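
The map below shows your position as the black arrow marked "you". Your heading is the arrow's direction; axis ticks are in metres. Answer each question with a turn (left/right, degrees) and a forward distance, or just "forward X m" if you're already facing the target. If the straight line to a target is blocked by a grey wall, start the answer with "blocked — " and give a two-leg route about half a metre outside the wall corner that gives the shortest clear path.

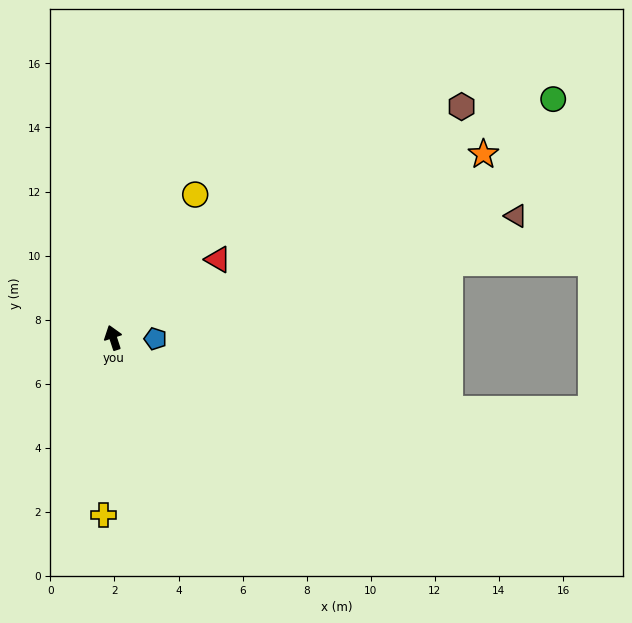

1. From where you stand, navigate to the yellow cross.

turn left 159°, forward 5.5 m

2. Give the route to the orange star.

turn right 82°, forward 12.9 m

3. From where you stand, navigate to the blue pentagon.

turn right 110°, forward 1.3 m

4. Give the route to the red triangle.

turn right 71°, forward 4.1 m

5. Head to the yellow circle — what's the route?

turn right 48°, forward 5.1 m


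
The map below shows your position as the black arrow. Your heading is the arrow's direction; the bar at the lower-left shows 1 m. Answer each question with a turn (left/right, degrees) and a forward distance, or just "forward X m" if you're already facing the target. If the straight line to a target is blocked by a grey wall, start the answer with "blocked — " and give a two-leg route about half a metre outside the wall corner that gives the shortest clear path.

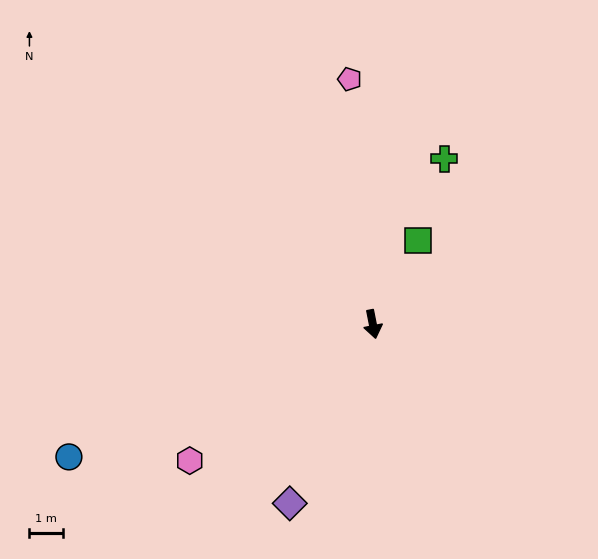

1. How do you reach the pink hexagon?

turn right 64°, forward 6.7 m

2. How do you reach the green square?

turn left 140°, forward 2.8 m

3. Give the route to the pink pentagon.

turn left 174°, forward 7.3 m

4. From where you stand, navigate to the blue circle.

turn right 78°, forward 9.8 m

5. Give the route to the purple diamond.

turn right 36°, forward 5.8 m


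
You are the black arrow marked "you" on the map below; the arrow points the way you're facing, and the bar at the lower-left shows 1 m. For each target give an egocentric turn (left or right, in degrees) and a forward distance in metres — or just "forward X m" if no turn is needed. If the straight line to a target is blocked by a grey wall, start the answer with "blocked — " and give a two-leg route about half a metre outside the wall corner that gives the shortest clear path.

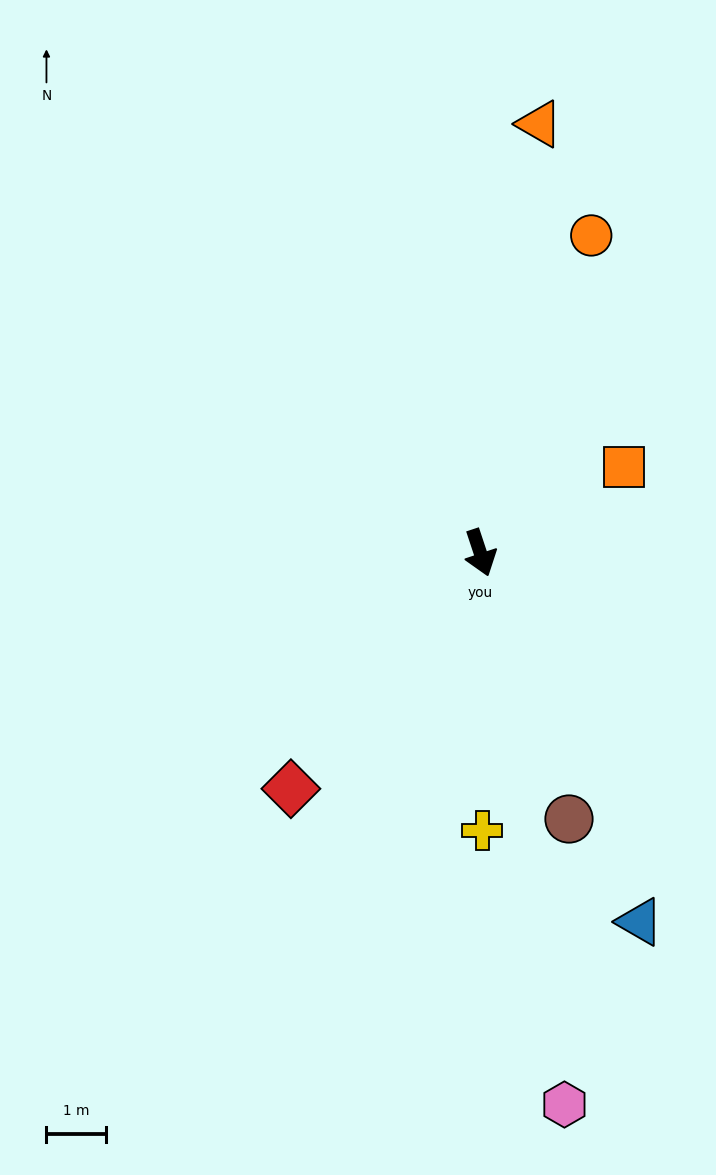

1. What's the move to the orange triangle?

turn left 154°, forward 7.3 m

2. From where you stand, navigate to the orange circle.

turn left 142°, forward 5.7 m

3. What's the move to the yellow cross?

turn right 18°, forward 4.7 m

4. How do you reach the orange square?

turn left 103°, forward 2.8 m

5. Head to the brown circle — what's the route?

forward 4.7 m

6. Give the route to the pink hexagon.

turn right 10°, forward 9.4 m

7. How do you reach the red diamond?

turn right 57°, forward 5.1 m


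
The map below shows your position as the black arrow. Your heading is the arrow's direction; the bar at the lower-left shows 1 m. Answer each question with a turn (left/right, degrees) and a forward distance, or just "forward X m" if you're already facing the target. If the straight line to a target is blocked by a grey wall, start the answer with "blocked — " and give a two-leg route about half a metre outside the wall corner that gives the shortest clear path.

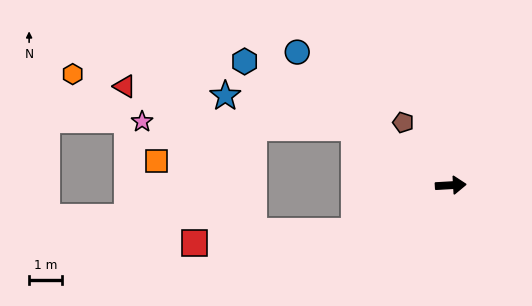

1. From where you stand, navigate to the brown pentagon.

turn left 124°, forward 2.4 m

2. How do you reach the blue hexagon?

turn left 146°, forward 7.4 m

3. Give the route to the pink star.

blocked — turn left 145°, forward 3.5 m, then turn left 30°, forward 6.6 m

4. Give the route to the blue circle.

turn left 136°, forward 6.3 m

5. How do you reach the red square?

blocked — turn right 158°, forward 3.3 m, then turn right 21°, forward 4.9 m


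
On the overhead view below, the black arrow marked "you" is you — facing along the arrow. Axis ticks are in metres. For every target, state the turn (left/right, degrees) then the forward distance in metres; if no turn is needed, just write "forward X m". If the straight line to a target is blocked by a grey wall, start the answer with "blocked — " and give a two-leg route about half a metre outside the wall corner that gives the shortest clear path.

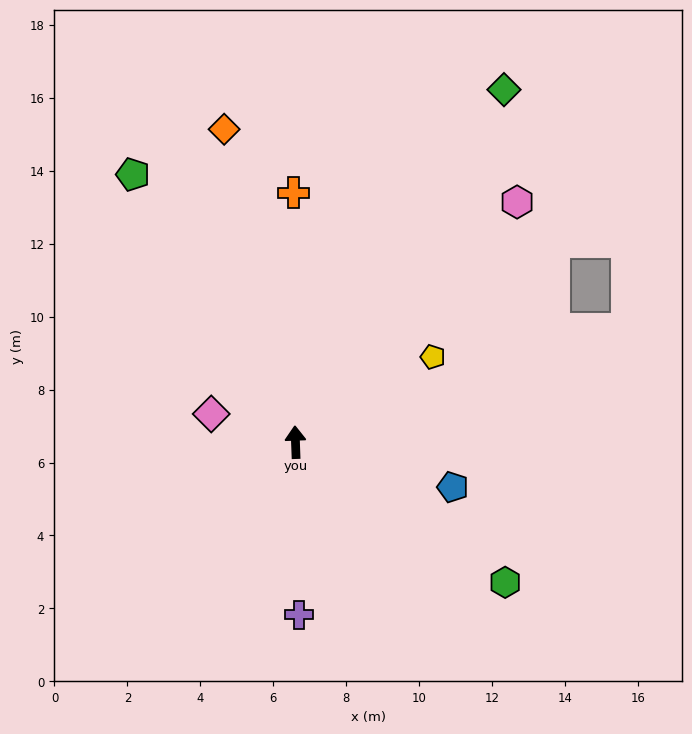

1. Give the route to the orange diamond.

turn left 11°, forward 8.8 m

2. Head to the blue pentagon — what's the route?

turn right 108°, forward 4.5 m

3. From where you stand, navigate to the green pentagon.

turn left 29°, forward 8.6 m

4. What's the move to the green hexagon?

turn right 126°, forward 6.9 m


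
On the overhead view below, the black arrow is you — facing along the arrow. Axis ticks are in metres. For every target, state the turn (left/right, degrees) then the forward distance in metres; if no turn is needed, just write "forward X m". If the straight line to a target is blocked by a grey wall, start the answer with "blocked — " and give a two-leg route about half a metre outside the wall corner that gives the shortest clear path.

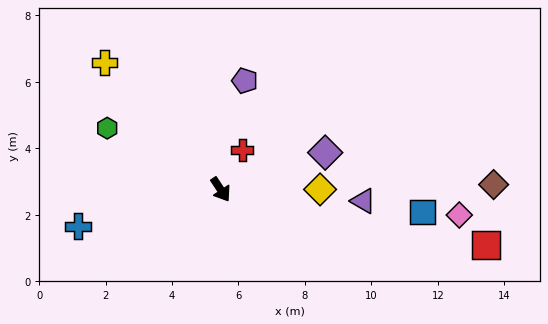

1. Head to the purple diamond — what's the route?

turn left 76°, forward 3.3 m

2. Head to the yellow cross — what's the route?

turn right 171°, forward 5.2 m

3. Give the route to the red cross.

turn left 118°, forward 1.4 m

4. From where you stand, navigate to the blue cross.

turn right 109°, forward 4.4 m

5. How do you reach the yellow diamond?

turn left 57°, forward 3.0 m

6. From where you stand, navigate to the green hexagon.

turn right 152°, forward 3.9 m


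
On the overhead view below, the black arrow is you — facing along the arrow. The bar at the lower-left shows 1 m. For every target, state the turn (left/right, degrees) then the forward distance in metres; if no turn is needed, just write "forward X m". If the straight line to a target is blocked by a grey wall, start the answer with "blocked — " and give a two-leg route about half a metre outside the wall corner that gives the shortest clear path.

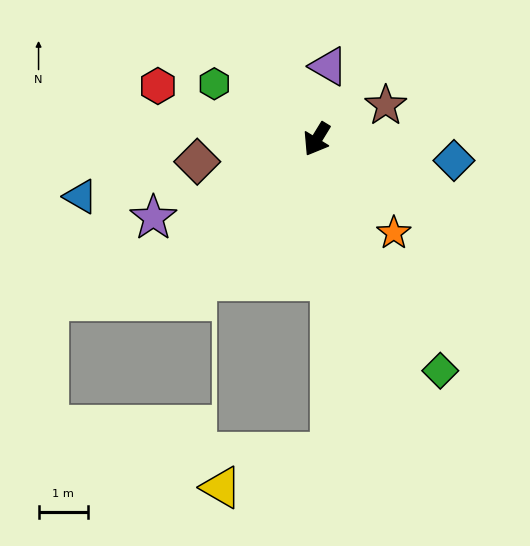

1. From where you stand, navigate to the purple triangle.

turn right 158°, forward 1.5 m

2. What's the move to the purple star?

turn right 33°, forward 3.7 m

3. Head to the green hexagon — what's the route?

turn right 87°, forward 2.4 m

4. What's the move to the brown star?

turn left 147°, forward 1.6 m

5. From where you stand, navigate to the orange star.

turn left 71°, forward 2.5 m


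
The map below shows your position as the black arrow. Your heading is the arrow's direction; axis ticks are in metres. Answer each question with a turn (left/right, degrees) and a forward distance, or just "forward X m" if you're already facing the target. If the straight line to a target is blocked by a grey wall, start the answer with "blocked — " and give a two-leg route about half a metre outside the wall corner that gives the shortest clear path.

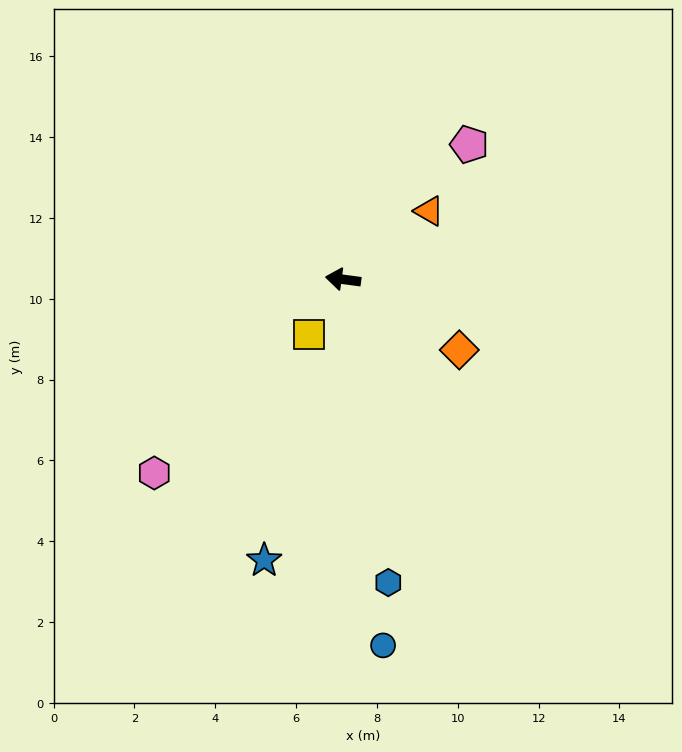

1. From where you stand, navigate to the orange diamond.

turn left 156°, forward 3.4 m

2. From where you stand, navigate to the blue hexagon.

turn left 106°, forward 7.6 m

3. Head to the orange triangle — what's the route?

turn right 134°, forward 2.7 m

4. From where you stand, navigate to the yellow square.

turn left 66°, forward 1.6 m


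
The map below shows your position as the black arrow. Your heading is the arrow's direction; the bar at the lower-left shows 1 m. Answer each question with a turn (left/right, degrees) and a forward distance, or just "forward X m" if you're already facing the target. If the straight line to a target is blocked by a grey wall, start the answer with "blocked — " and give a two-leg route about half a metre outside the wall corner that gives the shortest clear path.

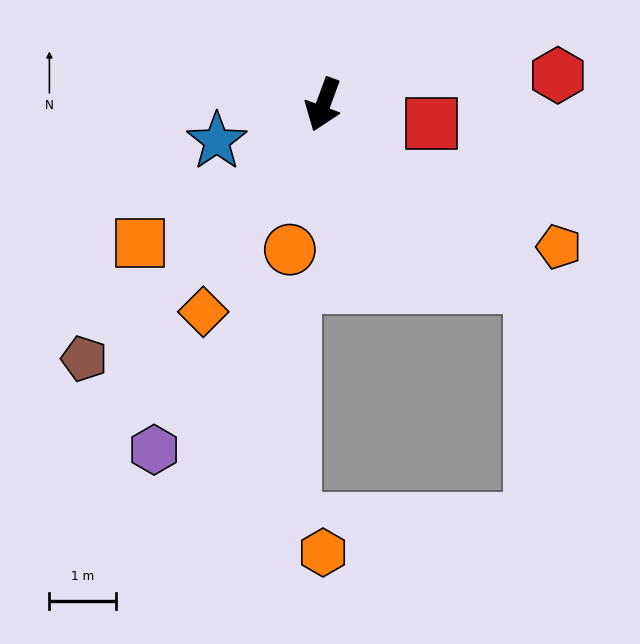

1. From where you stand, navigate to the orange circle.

turn left 7°, forward 2.2 m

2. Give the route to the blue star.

turn right 51°, forward 1.7 m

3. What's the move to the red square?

turn left 100°, forward 1.7 m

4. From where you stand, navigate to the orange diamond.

turn right 10°, forward 3.6 m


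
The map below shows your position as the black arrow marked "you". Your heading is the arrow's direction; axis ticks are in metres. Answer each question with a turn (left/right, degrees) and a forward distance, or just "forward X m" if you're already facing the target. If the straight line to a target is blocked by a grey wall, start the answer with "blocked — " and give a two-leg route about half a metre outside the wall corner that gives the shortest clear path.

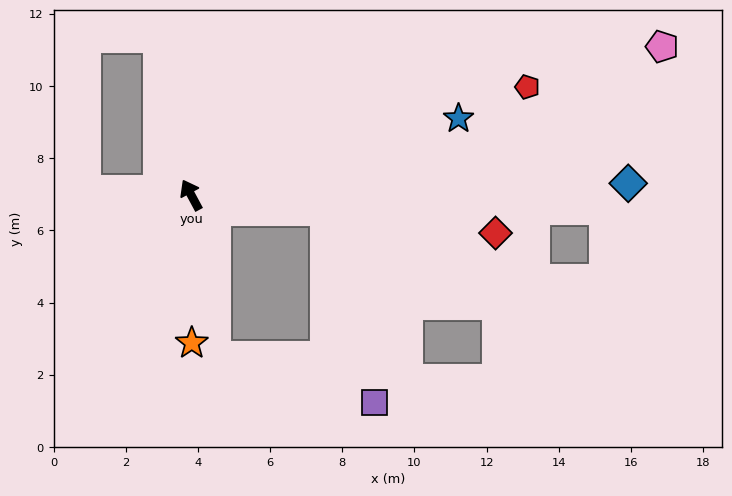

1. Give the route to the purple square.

blocked — turn right 125°, forward 3.7 m, then turn right 69°, forward 5.5 m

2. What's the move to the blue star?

turn right 102°, forward 7.7 m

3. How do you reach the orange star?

turn left 152°, forward 4.1 m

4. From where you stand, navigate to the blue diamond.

turn right 117°, forward 12.1 m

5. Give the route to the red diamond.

turn right 125°, forward 8.5 m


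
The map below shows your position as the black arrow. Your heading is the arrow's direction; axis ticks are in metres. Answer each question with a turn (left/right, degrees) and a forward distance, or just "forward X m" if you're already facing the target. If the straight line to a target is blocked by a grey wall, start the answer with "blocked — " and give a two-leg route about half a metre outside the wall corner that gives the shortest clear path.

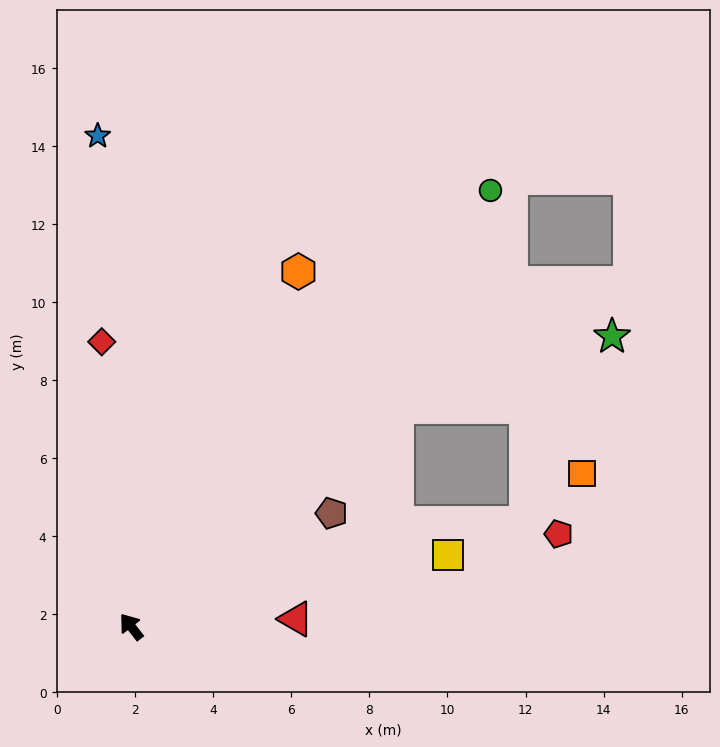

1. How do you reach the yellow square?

turn right 115°, forward 8.3 m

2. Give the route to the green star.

blocked — turn right 88°, forward 8.8 m, then turn right 22°, forward 5.8 m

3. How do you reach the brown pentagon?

turn right 98°, forward 5.9 m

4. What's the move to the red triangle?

turn right 125°, forward 4.2 m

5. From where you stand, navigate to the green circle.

turn right 77°, forward 14.5 m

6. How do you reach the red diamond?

turn right 32°, forward 7.3 m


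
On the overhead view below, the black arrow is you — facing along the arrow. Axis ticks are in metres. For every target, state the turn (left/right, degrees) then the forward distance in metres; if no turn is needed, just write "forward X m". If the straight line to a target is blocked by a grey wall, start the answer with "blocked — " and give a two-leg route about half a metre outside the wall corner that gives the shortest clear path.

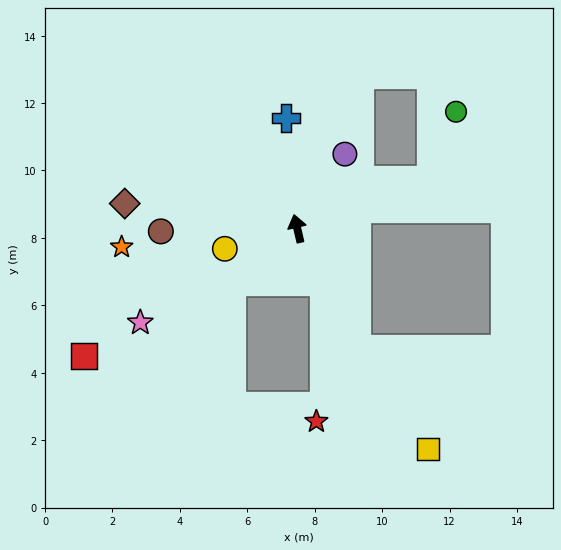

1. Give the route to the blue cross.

turn right 7°, forward 3.3 m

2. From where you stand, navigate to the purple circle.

turn right 46°, forward 2.6 m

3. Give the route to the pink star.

turn left 108°, forward 5.4 m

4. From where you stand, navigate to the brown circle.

turn left 78°, forward 4.0 m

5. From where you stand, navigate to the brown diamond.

turn left 69°, forward 5.2 m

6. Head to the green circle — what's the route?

blocked — turn right 83°, forward 4.2 m, then turn left 50°, forward 2.2 m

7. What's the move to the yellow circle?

turn left 93°, forward 2.2 m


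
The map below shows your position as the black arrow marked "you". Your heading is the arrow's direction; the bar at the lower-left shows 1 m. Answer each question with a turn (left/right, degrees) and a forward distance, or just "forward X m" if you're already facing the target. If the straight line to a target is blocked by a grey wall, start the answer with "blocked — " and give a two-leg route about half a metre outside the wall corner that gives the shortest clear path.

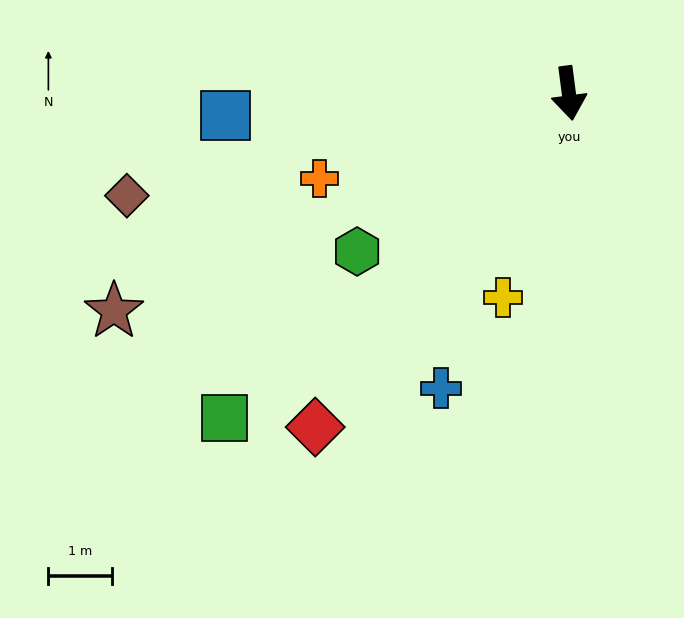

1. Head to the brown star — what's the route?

turn right 72°, forward 7.9 m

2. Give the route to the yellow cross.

turn right 25°, forward 3.4 m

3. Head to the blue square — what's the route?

turn right 94°, forward 5.4 m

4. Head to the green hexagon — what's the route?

turn right 61°, forward 4.1 m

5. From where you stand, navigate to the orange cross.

turn right 78°, forward 4.1 m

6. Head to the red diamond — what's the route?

turn right 45°, forward 6.6 m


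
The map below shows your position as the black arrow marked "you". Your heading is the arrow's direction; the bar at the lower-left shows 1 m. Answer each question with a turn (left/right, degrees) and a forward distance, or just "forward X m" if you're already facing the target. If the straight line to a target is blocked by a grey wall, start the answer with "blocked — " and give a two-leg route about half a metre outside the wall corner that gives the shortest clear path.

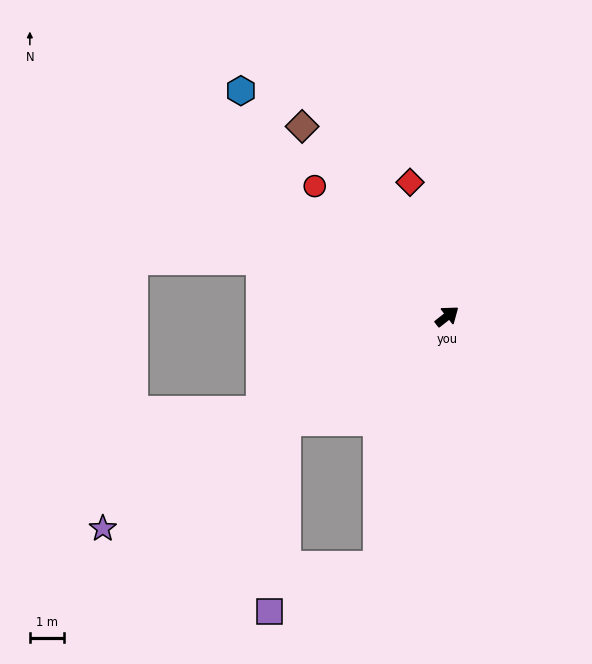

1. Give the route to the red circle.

turn left 97°, forward 5.4 m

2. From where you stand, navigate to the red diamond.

turn left 67°, forward 4.0 m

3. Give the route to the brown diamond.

turn left 89°, forward 6.9 m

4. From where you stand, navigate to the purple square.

blocked — turn right 144°, forward 7.5 m, then turn right 51°, forward 3.4 m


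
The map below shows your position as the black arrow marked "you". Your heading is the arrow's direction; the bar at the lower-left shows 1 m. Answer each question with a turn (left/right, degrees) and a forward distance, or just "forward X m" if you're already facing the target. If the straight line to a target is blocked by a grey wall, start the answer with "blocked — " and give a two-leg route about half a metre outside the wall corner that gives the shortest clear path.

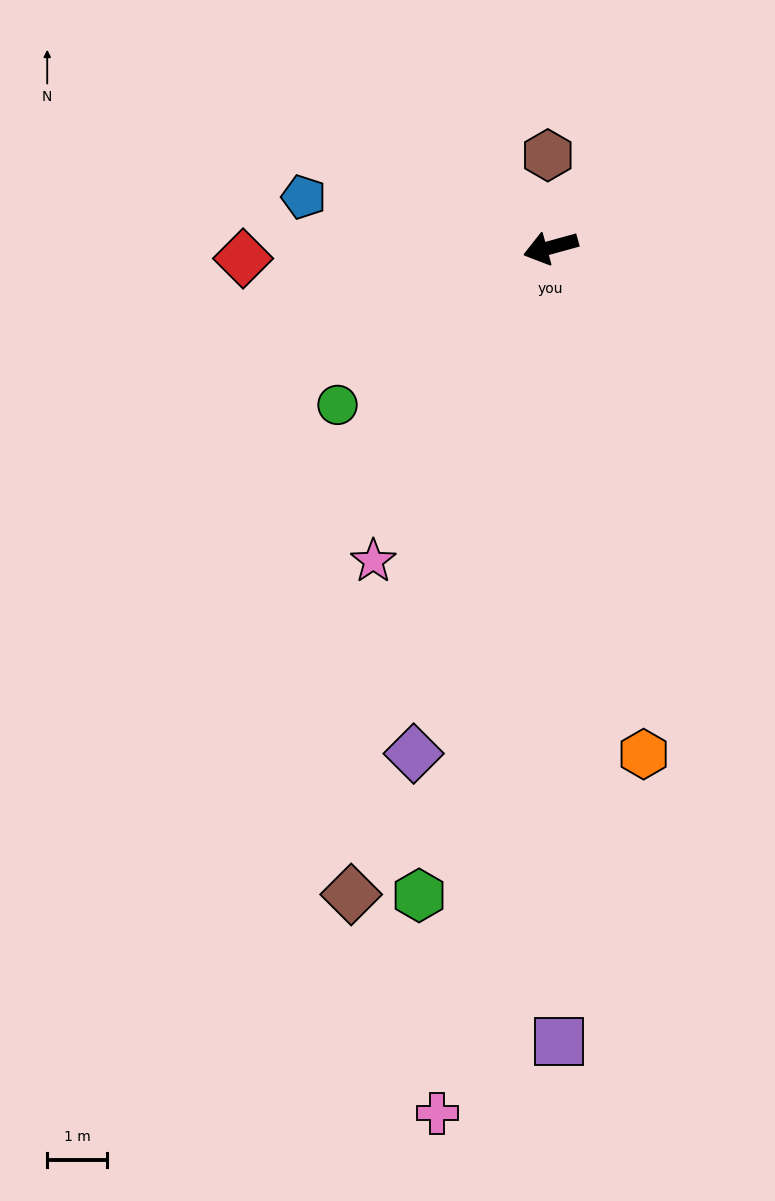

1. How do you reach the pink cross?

turn left 67°, forward 14.5 m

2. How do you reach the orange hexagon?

turn left 85°, forward 8.6 m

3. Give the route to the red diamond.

turn right 13°, forward 5.1 m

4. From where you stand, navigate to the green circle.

turn left 21°, forward 4.4 m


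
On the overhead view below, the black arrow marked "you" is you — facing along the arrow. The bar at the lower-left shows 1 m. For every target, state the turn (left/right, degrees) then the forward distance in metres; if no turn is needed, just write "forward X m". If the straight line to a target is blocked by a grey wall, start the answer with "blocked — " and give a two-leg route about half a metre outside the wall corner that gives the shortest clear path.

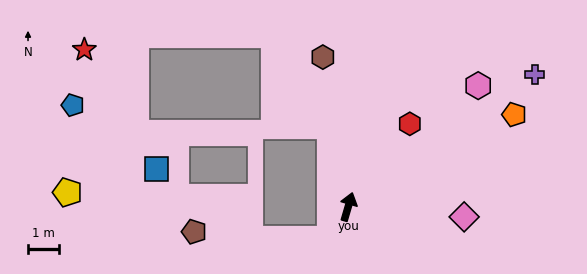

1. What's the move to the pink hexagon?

turn right 31°, forward 5.7 m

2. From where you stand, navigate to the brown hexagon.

turn left 26°, forward 4.9 m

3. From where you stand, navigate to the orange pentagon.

turn right 45°, forward 6.1 m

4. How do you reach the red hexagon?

turn right 20°, forward 3.3 m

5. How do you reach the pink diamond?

turn right 79°, forward 3.8 m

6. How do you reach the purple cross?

turn right 38°, forward 7.4 m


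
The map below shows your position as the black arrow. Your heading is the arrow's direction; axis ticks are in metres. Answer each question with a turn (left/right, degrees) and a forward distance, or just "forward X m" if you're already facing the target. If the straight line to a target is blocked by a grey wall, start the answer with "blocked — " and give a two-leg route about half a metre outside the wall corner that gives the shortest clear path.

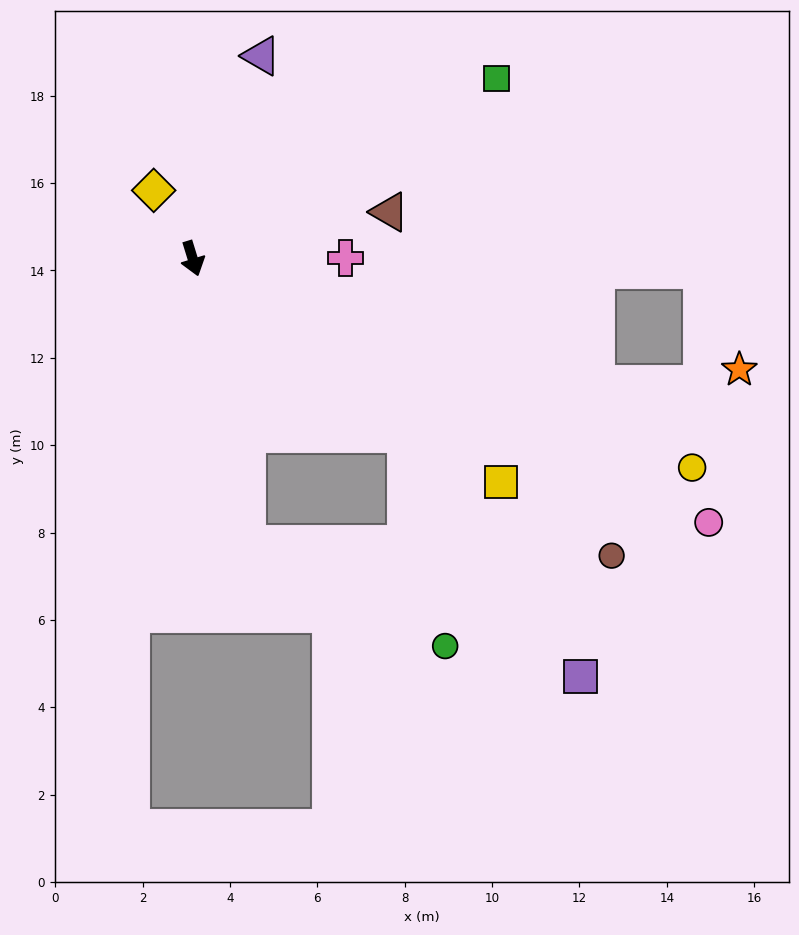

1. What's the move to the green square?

turn left 103°, forward 8.1 m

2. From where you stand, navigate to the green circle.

blocked — turn left 33°, forward 6.3 m, then turn right 39°, forward 4.9 m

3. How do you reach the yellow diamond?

turn right 167°, forward 1.8 m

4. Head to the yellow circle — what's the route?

turn left 50°, forward 12.4 m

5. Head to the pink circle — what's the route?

turn left 46°, forward 13.3 m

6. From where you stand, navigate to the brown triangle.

turn left 86°, forward 4.6 m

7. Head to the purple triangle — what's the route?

turn left 144°, forward 4.9 m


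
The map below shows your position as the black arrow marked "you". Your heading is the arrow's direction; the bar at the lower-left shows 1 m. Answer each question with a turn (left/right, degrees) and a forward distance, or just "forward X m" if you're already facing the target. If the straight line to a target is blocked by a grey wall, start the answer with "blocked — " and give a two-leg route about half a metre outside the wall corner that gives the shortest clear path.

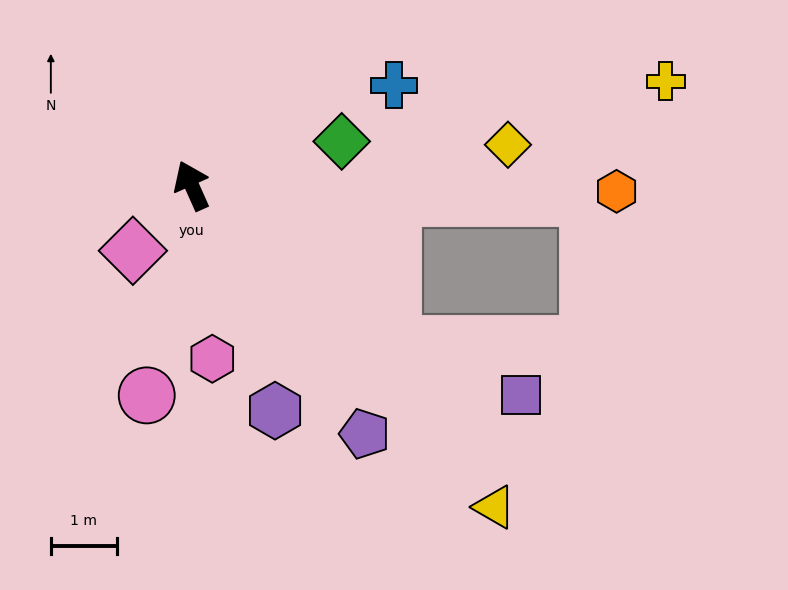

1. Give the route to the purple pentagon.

turn right 169°, forward 4.6 m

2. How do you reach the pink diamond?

turn left 114°, forward 1.3 m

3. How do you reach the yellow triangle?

turn right 161°, forward 6.7 m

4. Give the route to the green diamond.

turn right 98°, forward 2.4 m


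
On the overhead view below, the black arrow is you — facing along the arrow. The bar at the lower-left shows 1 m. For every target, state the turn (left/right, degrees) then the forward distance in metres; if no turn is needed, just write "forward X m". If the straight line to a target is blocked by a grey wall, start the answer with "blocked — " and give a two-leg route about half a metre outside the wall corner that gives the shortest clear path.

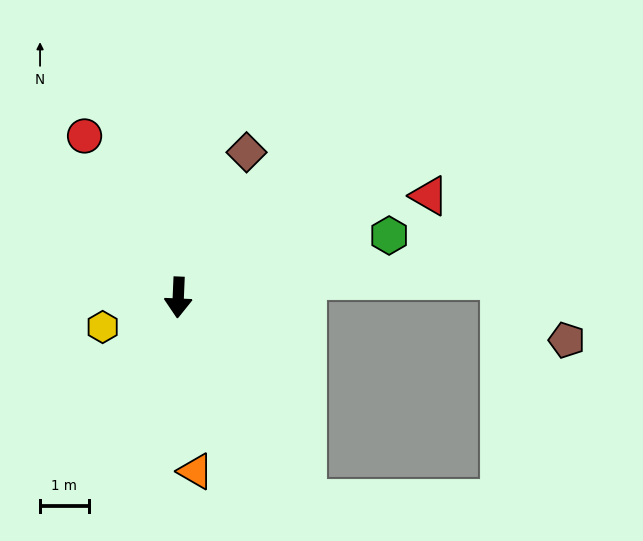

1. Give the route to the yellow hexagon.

turn right 66°, forward 1.7 m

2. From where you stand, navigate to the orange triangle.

turn left 8°, forward 3.6 m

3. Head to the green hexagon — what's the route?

turn left 109°, forward 4.5 m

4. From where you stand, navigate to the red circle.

turn right 147°, forward 3.8 m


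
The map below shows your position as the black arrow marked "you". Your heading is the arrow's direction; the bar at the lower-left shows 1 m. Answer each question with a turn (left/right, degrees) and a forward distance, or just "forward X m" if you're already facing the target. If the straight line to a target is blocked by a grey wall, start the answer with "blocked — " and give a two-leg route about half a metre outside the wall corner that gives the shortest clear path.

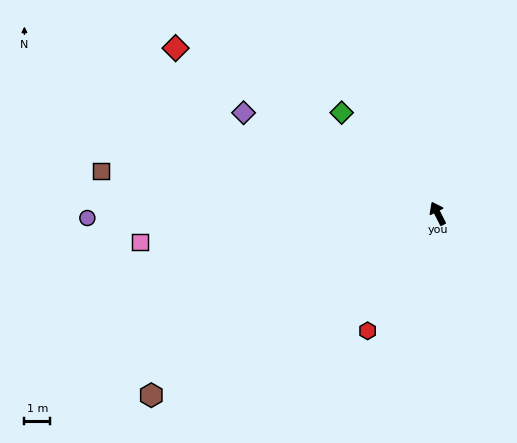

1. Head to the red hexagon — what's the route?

turn left 122°, forward 5.3 m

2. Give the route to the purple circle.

turn left 64°, forward 13.6 m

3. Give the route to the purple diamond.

turn left 36°, forward 8.5 m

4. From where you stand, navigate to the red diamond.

turn left 31°, forward 12.0 m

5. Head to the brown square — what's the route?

turn left 56°, forward 13.1 m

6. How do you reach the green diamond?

turn left 17°, forward 5.4 m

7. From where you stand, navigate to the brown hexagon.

turn left 96°, forward 13.1 m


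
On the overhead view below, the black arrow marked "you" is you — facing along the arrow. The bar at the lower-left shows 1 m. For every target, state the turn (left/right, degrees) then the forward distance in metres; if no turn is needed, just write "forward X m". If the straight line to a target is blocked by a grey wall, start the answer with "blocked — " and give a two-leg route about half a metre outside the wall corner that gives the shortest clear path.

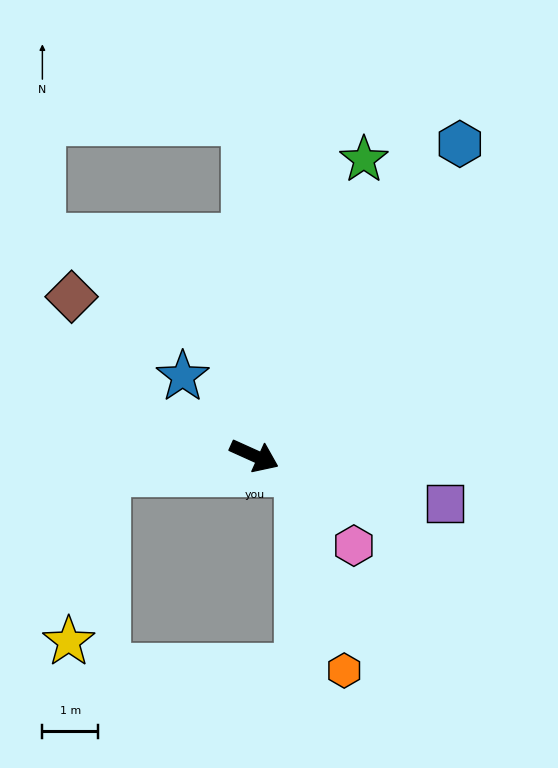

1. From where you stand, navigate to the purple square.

turn left 10°, forward 3.5 m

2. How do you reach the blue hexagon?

turn left 81°, forward 6.7 m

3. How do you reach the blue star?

turn left 156°, forward 1.9 m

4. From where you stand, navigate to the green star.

turn left 94°, forward 5.6 m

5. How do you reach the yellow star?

blocked — turn right 149°, forward 2.7 m, then turn left 71°, forward 3.1 m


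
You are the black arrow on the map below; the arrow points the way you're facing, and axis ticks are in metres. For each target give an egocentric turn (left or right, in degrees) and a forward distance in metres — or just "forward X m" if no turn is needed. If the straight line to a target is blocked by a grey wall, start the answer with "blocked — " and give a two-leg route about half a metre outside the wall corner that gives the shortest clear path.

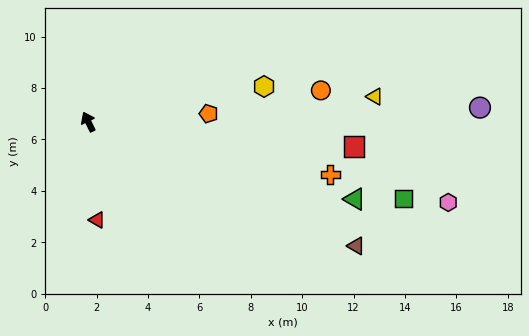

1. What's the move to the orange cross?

turn right 128°, forward 9.6 m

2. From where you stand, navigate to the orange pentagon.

turn right 112°, forward 4.7 m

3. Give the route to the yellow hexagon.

turn right 105°, forward 7.0 m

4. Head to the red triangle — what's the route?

turn left 159°, forward 3.8 m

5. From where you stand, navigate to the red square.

turn right 121°, forward 10.4 m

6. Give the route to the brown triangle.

turn right 141°, forward 11.5 m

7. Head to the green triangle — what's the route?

turn right 132°, forward 10.8 m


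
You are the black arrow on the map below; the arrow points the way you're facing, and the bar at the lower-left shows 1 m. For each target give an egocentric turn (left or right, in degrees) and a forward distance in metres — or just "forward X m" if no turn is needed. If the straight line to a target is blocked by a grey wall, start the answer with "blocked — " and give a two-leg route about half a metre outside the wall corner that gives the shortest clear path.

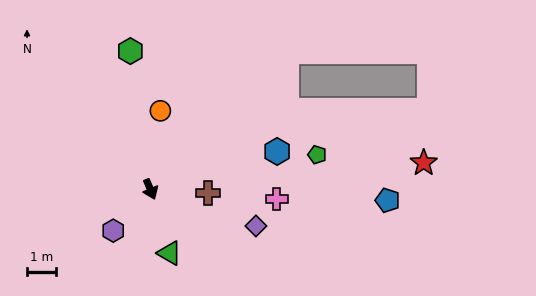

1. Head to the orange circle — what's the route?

turn left 150°, forward 2.7 m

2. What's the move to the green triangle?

turn right 6°, forward 2.3 m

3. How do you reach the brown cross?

turn left 64°, forward 2.0 m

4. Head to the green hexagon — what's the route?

turn left 165°, forward 4.8 m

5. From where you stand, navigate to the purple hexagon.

turn right 65°, forward 1.9 m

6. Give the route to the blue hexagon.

turn left 84°, forward 4.5 m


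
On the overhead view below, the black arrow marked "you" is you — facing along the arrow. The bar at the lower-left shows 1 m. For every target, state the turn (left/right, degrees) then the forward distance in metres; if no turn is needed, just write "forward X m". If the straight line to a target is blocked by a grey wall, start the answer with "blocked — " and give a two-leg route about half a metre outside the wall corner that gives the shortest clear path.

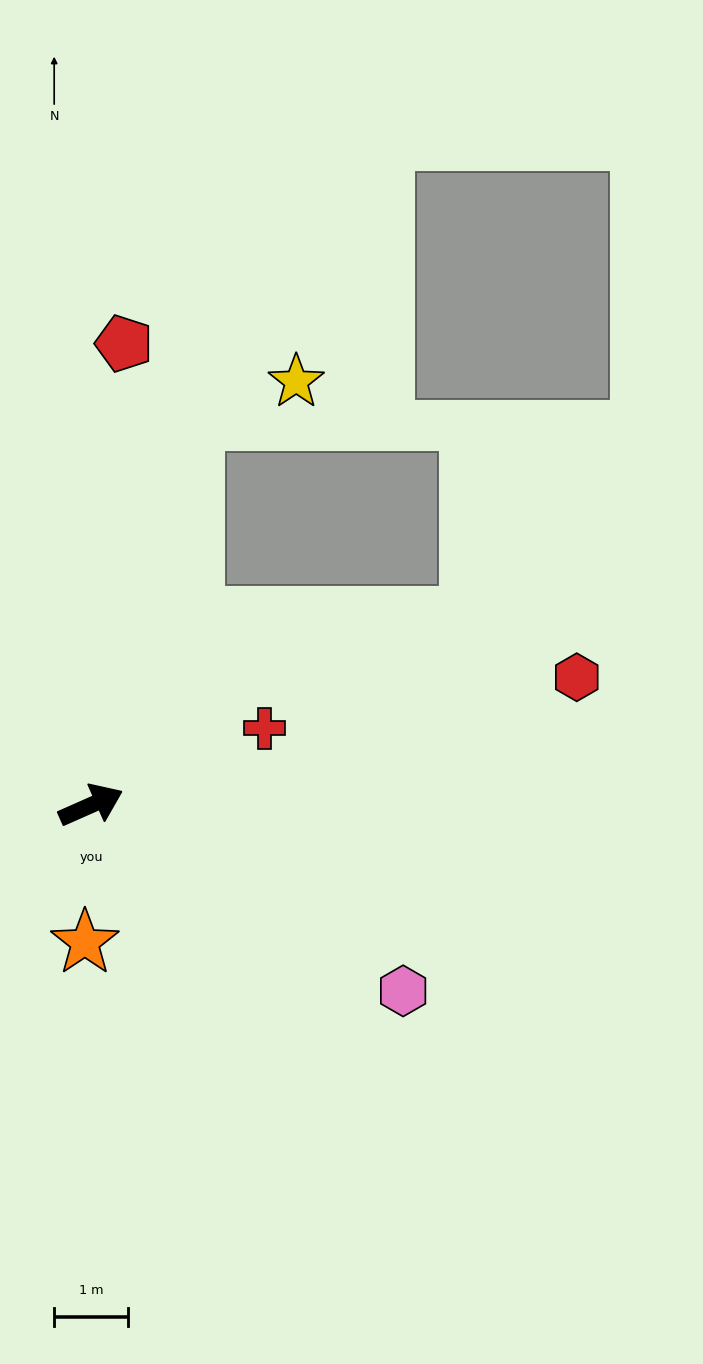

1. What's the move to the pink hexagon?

turn right 55°, forward 5.0 m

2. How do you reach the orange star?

turn right 116°, forward 1.9 m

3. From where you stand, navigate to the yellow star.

blocked — turn left 51°, forward 5.4 m, then turn right 55°, forward 1.5 m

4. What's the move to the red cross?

forward 2.6 m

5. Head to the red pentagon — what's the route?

turn left 62°, forward 6.3 m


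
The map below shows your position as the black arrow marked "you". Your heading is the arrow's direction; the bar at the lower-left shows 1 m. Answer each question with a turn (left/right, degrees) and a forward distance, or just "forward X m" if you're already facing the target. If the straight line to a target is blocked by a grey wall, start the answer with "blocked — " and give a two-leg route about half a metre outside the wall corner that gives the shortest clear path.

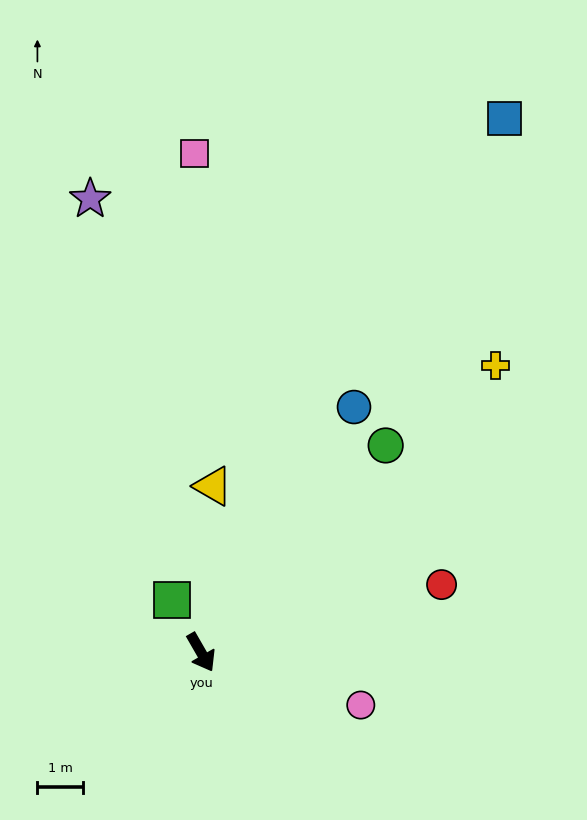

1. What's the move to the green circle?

turn left 108°, forward 6.1 m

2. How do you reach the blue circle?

turn left 118°, forward 6.4 m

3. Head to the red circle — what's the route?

turn left 76°, forward 5.5 m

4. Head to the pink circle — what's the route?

turn left 42°, forward 3.7 m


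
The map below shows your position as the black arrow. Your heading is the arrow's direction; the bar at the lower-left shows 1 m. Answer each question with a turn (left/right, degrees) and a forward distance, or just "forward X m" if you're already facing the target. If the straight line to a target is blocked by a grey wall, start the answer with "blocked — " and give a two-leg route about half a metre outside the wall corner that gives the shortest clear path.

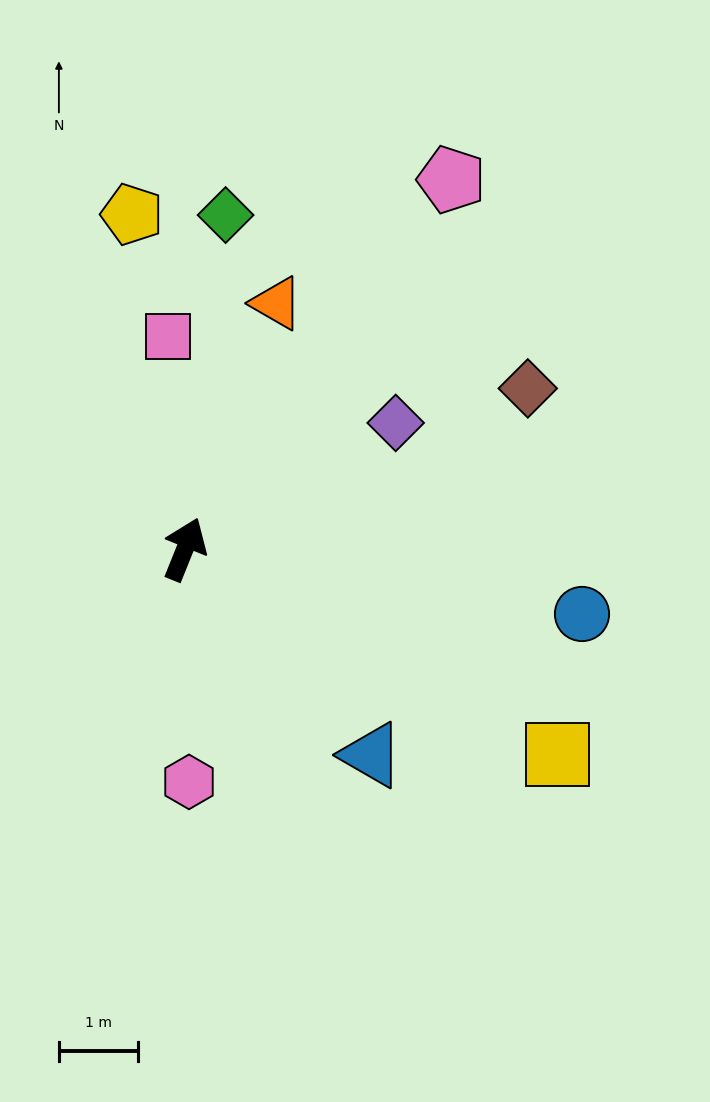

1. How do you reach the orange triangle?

forward 3.3 m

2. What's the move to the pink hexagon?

turn right 157°, forward 2.9 m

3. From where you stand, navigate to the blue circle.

turn right 77°, forward 5.1 m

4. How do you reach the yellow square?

turn right 97°, forward 5.4 m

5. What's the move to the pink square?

turn left 27°, forward 2.7 m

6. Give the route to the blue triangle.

turn right 116°, forward 3.5 m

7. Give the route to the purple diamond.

turn right 37°, forward 3.1 m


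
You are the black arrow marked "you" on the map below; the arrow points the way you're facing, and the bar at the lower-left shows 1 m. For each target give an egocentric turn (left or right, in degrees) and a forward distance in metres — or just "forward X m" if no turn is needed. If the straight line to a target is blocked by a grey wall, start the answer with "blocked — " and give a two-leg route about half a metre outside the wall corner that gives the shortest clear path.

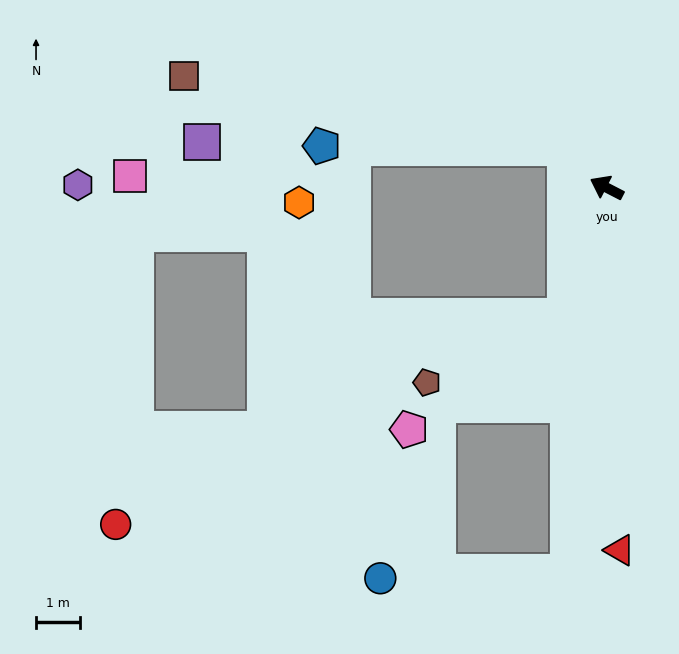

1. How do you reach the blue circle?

blocked — turn left 112°, forward 8.9 m, then turn right 83°, forward 4.3 m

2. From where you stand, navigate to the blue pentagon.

blocked — turn right 17°, forward 1.3 m, then turn left 44°, forward 5.6 m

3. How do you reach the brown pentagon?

blocked — turn left 99°, forward 3.1 m, then turn right 46°, forward 3.5 m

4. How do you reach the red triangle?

turn left 119°, forward 8.3 m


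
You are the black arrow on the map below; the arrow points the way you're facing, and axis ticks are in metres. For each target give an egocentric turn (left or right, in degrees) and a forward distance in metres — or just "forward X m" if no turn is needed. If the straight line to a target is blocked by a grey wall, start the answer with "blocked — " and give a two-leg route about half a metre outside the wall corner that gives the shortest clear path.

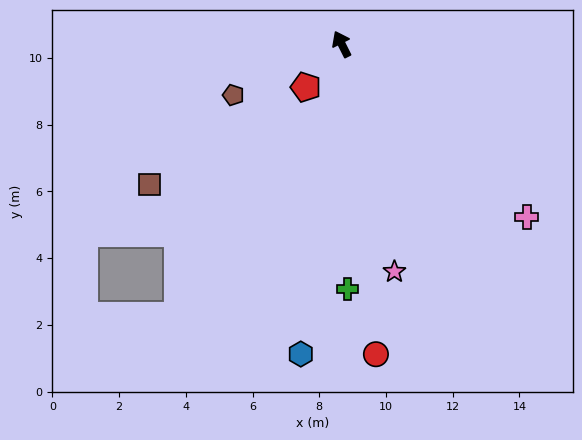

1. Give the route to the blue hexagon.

turn left 146°, forward 9.4 m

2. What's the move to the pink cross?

turn right 160°, forward 7.6 m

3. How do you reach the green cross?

turn left 155°, forward 7.3 m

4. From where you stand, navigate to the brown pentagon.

turn left 89°, forward 3.6 m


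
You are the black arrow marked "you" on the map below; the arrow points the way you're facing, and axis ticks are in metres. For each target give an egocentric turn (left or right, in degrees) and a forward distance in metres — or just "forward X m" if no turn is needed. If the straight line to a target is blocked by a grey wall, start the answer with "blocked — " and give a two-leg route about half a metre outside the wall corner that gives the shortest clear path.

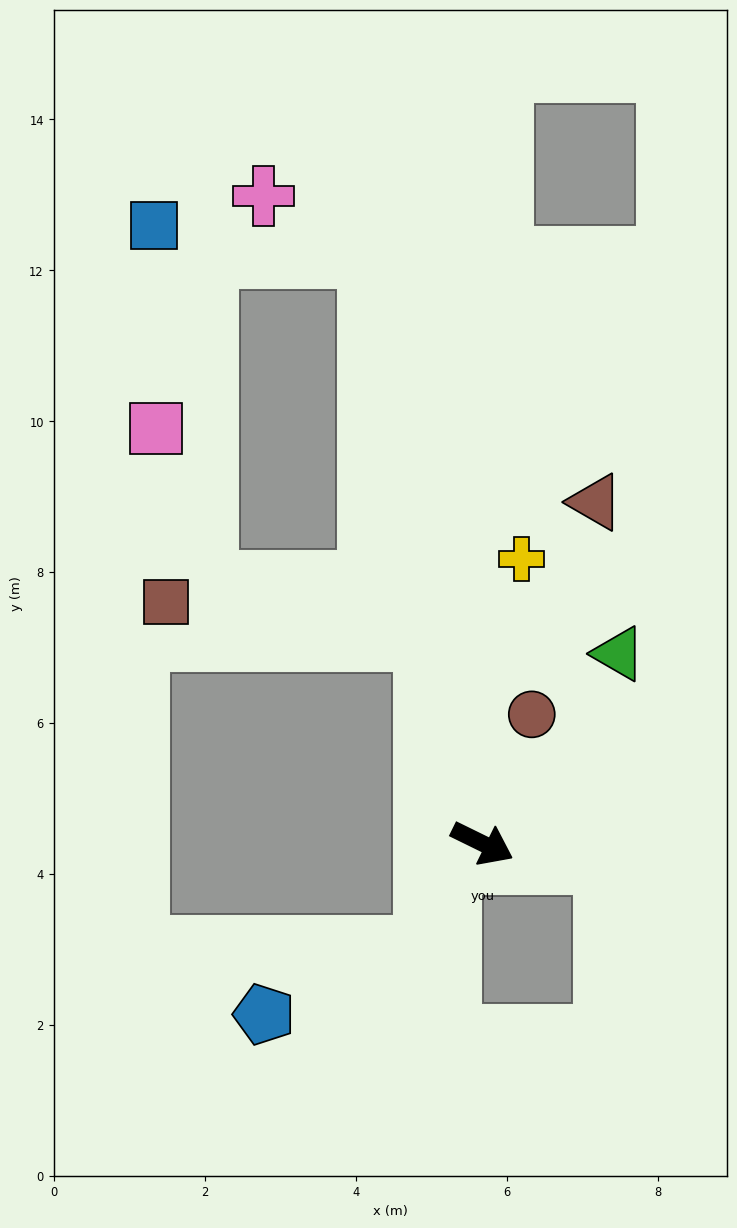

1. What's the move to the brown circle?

turn left 95°, forward 1.8 m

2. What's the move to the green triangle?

turn left 80°, forward 3.1 m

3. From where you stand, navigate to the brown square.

blocked — turn left 132°, forward 2.8 m, then turn left 66°, forward 3.5 m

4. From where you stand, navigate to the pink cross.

blocked — turn left 127°, forward 7.9 m, then turn left 50°, forward 1.6 m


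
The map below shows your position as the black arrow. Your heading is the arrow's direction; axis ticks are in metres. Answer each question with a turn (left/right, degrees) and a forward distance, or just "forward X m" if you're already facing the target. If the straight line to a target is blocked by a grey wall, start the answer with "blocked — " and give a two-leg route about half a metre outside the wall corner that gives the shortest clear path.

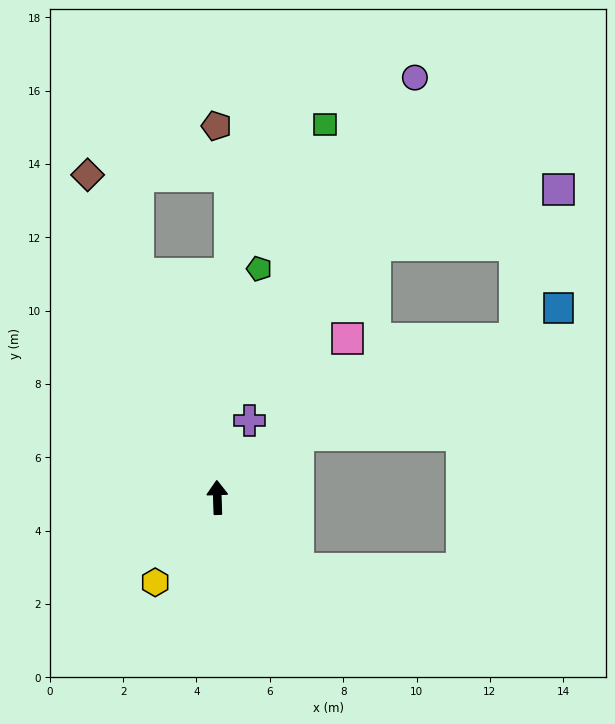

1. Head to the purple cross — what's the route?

turn right 25°, forward 2.3 m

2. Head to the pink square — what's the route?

turn right 41°, forward 5.6 m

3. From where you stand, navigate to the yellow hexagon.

turn left 142°, forward 2.9 m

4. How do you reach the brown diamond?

turn left 20°, forward 9.5 m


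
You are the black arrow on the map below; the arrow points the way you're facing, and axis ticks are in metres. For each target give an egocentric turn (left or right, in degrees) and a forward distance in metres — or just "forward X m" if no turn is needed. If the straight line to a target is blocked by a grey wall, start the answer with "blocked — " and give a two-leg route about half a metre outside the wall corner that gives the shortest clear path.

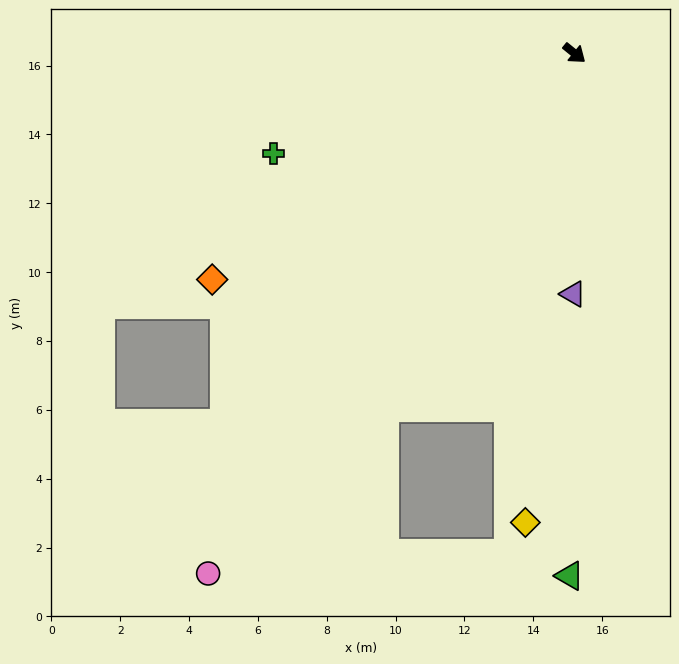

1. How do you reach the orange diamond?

turn right 109°, forward 12.4 m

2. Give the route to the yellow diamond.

turn right 57°, forward 13.7 m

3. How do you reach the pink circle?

turn right 86°, forward 18.5 m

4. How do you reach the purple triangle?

turn right 51°, forward 7.0 m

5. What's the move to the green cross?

turn right 122°, forward 9.2 m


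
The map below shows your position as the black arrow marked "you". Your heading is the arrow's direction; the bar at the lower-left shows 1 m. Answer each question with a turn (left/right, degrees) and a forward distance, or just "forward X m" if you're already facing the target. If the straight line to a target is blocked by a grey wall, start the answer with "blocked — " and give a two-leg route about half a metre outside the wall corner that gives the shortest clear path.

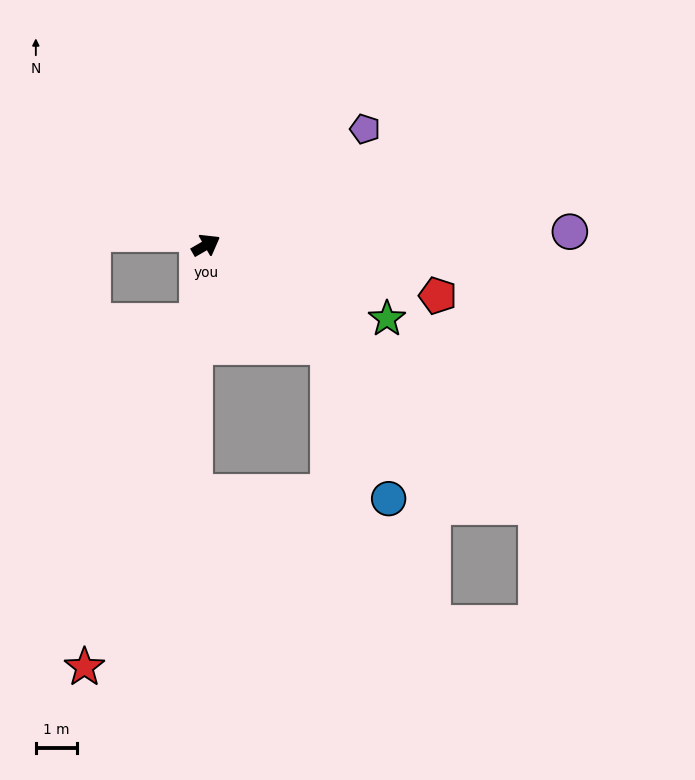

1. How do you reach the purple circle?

turn right 28°, forward 8.8 m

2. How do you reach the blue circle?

blocked — turn right 70°, forward 3.8 m, then turn right 28°, forward 4.0 m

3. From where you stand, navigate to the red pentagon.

turn right 42°, forward 5.7 m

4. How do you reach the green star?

turn right 52°, forward 4.7 m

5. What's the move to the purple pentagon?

turn left 6°, forward 4.8 m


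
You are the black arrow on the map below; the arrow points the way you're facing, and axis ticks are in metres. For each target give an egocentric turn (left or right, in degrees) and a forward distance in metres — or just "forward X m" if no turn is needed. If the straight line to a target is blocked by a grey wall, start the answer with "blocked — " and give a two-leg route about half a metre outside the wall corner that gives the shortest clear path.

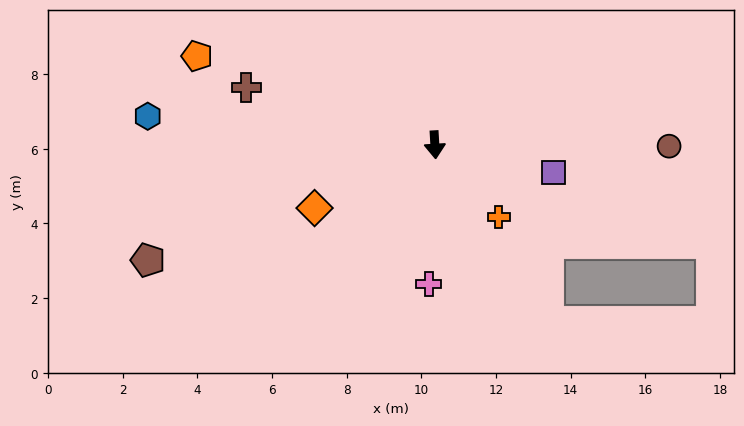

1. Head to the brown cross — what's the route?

turn right 110°, forward 5.3 m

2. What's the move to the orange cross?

turn left 38°, forward 2.6 m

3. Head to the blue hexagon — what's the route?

turn right 99°, forward 7.7 m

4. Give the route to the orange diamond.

turn right 66°, forward 3.6 m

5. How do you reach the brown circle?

turn left 86°, forward 6.3 m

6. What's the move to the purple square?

turn left 74°, forward 3.3 m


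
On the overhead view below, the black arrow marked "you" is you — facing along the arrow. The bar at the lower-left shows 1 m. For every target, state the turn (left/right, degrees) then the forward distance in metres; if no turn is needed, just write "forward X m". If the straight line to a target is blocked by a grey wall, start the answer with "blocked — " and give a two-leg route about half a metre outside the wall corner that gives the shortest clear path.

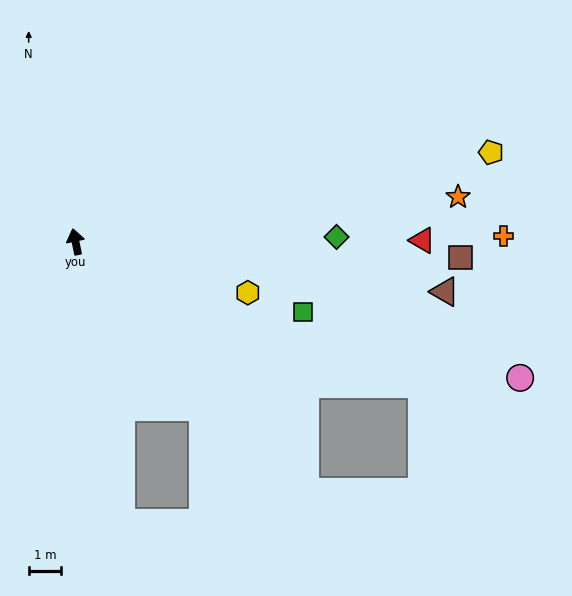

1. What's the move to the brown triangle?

turn right 110°, forward 11.5 m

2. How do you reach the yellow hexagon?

turn right 118°, forward 5.6 m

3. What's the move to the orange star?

turn right 95°, forward 11.9 m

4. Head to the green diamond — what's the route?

turn right 101°, forward 8.1 m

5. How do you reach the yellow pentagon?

turn right 90°, forward 13.2 m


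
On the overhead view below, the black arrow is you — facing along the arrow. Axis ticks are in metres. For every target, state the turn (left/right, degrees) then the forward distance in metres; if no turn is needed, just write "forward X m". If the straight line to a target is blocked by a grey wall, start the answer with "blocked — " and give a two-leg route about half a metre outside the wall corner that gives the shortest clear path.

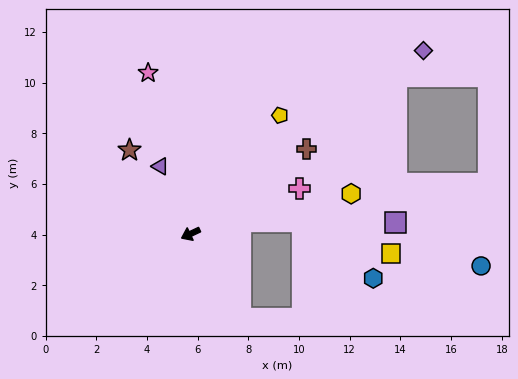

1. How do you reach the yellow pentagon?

turn right 152°, forward 5.9 m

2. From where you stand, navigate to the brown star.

turn right 79°, forward 4.1 m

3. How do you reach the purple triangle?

turn right 91°, forward 2.9 m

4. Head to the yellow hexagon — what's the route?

turn left 169°, forward 6.5 m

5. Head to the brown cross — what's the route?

turn right 169°, forward 5.7 m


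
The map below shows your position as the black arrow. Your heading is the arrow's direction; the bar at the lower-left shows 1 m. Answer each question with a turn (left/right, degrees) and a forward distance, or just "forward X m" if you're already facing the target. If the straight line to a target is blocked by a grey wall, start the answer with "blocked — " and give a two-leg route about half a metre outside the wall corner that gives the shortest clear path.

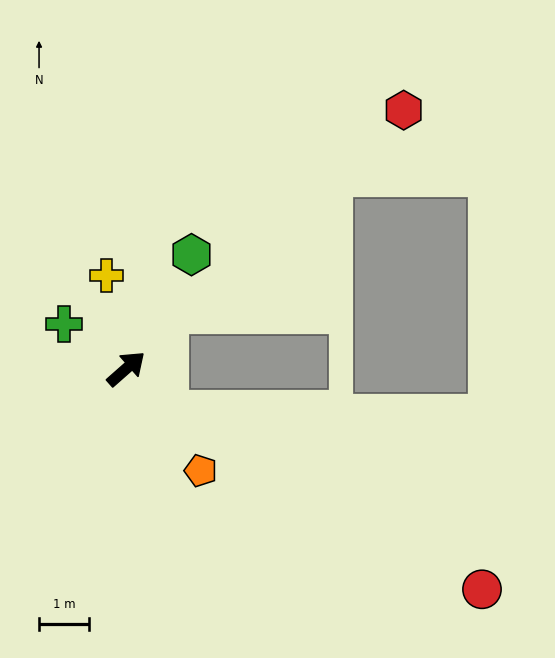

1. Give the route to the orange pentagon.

turn right 95°, forward 2.5 m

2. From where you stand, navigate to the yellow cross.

turn left 60°, forward 1.9 m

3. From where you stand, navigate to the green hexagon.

turn left 19°, forward 2.6 m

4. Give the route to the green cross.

turn left 103°, forward 1.5 m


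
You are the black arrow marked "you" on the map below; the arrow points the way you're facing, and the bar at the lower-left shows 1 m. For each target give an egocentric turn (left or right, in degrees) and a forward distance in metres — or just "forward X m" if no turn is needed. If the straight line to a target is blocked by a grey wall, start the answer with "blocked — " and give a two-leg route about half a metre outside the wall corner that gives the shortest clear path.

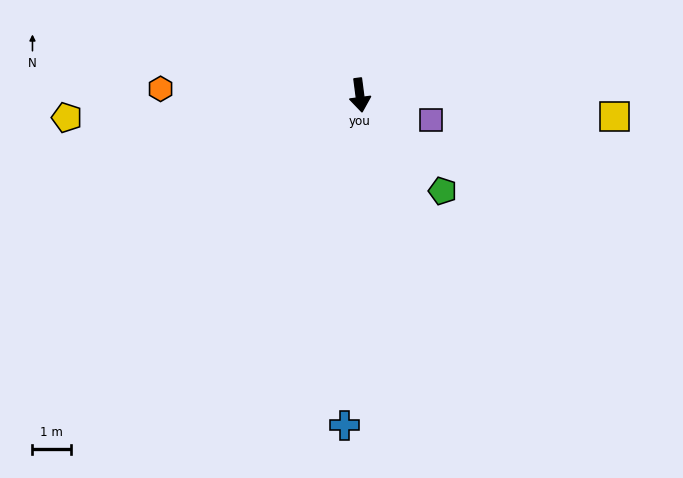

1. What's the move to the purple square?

turn left 64°, forward 2.0 m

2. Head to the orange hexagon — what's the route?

turn right 99°, forward 5.2 m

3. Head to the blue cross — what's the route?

turn right 10°, forward 8.6 m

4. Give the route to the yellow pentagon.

turn right 93°, forward 7.7 m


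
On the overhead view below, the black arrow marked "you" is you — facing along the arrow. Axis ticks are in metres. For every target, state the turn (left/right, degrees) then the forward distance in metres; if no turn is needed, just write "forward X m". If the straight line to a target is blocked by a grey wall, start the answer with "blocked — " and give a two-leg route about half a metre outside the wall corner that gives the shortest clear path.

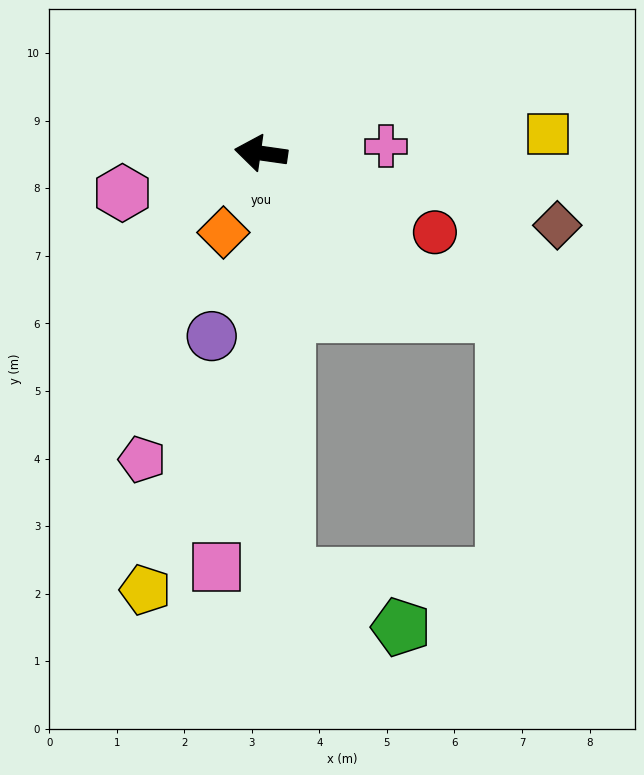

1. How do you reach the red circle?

turn left 164°, forward 2.8 m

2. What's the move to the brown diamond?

turn left 174°, forward 4.5 m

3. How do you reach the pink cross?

turn right 169°, forward 1.9 m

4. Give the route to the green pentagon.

blocked — turn left 102°, forward 6.3 m, then turn left 62°, forward 1.9 m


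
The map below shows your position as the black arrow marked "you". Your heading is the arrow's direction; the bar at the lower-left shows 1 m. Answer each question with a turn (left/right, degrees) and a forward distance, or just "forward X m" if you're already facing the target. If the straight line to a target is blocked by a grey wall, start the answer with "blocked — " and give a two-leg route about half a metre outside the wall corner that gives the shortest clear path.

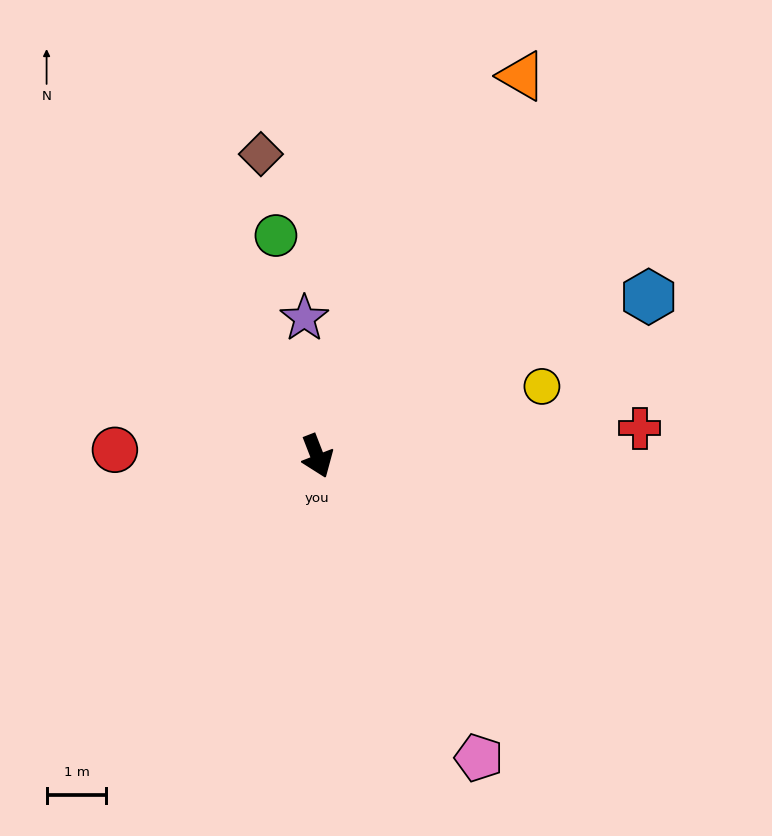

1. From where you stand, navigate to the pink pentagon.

turn left 7°, forward 5.7 m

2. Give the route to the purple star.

turn left 164°, forward 2.3 m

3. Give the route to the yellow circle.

turn left 86°, forward 3.9 m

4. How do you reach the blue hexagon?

turn left 94°, forward 6.1 m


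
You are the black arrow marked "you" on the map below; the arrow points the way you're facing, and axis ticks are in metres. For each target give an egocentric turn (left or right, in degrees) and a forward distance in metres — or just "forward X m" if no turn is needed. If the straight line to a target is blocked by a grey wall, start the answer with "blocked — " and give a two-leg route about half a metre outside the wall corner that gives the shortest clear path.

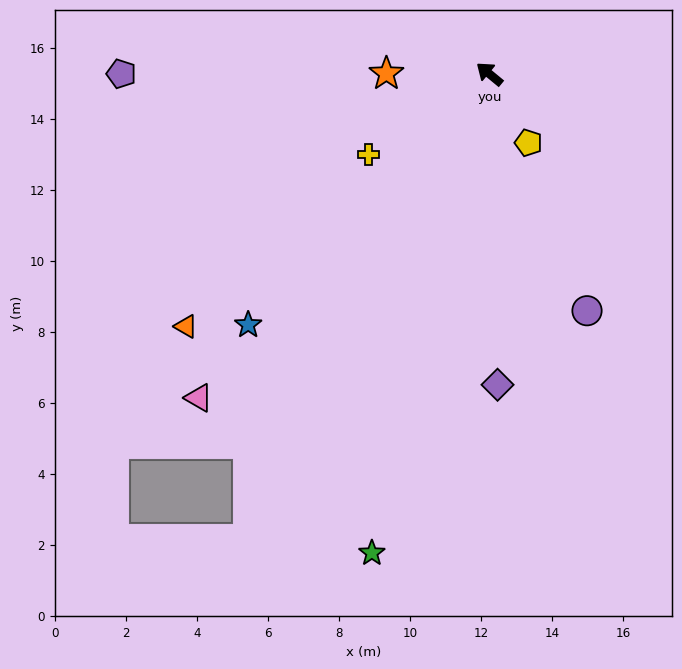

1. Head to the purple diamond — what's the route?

turn left 131°, forward 8.8 m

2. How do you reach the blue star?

turn left 86°, forward 9.8 m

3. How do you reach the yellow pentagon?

turn left 159°, forward 2.2 m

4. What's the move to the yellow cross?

turn left 73°, forward 4.1 m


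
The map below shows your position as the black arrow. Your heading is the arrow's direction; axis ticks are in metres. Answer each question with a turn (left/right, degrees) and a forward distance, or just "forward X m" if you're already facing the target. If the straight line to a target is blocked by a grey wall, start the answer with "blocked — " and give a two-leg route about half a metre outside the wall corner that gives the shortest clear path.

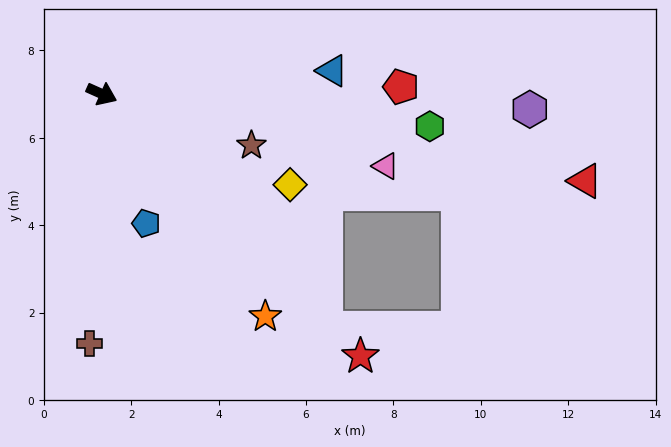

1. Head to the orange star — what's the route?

turn right 30°, forward 6.3 m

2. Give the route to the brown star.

turn left 5°, forward 3.6 m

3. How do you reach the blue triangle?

turn left 30°, forward 5.3 m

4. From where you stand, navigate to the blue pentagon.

turn right 47°, forward 3.1 m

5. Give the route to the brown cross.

turn right 69°, forward 5.7 m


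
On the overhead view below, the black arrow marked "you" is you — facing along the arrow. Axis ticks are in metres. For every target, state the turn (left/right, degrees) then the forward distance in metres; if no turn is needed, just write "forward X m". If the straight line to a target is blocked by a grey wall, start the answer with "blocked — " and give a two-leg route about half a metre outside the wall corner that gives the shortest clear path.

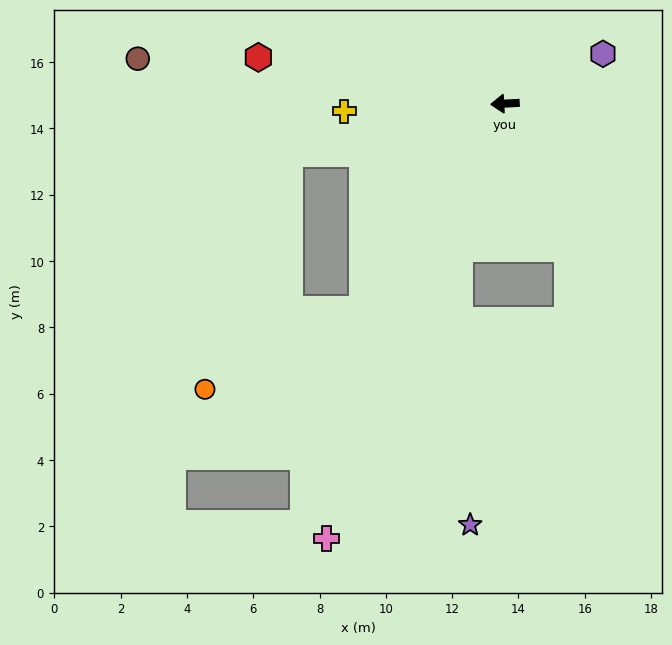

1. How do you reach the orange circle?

blocked — turn left 52°, forward 7.5 m, then turn right 28°, forward 5.3 m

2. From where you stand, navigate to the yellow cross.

forward 4.8 m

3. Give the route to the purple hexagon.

turn right 156°, forward 3.3 m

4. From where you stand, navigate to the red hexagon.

turn right 14°, forward 7.6 m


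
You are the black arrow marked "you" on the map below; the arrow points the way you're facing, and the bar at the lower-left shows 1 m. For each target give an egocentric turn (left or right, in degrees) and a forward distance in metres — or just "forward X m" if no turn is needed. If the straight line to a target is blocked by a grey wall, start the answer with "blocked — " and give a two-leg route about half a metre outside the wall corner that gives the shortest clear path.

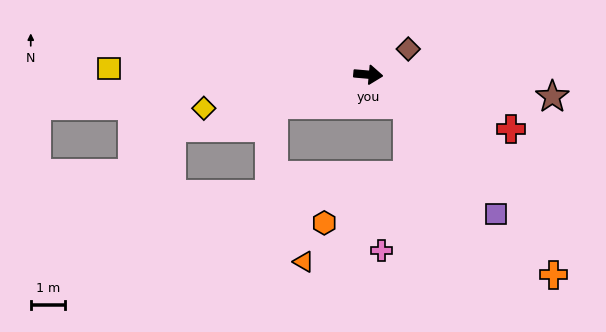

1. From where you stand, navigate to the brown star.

forward 5.4 m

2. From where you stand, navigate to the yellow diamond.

turn right 163°, forward 4.9 m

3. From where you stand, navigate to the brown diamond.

turn left 38°, forward 1.4 m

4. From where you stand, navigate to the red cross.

turn right 16°, forward 4.4 m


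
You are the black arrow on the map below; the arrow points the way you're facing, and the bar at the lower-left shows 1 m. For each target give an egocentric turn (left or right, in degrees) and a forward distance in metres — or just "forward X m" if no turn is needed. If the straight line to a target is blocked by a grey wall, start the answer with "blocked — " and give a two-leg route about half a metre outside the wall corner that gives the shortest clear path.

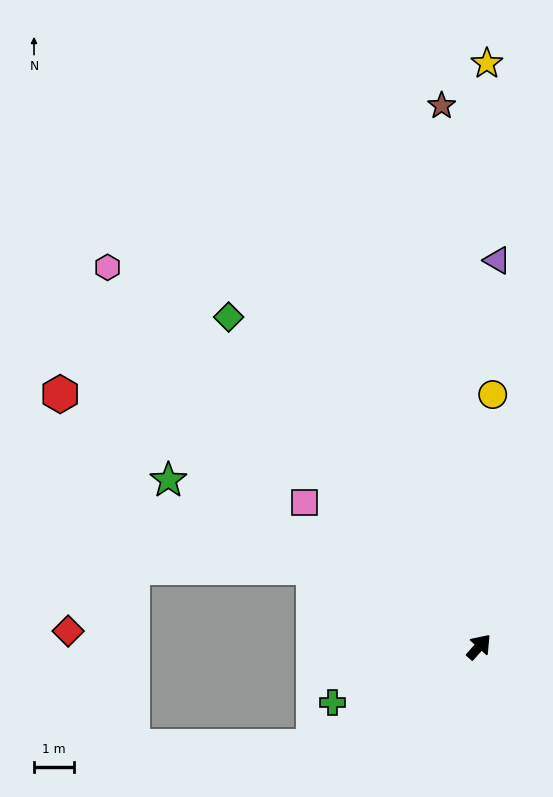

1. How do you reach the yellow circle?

turn left 39°, forward 6.3 m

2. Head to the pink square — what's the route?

turn left 92°, forward 5.6 m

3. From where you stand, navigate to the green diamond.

turn left 79°, forward 10.3 m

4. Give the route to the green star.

turn left 103°, forward 8.7 m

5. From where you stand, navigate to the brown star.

turn left 46°, forward 13.5 m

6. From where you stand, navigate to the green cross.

turn left 152°, forward 3.9 m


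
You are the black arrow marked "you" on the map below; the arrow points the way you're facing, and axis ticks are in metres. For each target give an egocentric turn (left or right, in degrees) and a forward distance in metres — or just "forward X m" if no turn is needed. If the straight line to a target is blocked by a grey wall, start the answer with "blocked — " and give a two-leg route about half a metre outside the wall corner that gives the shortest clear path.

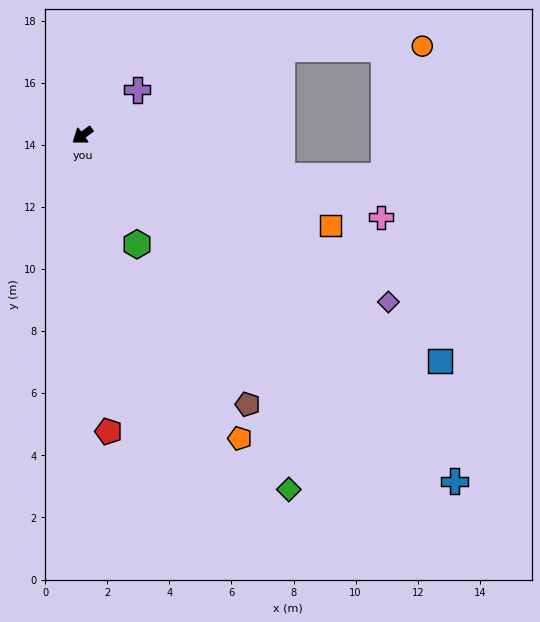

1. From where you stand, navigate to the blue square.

turn left 111°, forward 13.6 m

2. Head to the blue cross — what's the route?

turn left 101°, forward 16.4 m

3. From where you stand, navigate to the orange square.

turn left 124°, forward 8.5 m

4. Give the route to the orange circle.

blocked — turn left 167°, forward 7.0 m, then turn right 22°, forward 4.5 m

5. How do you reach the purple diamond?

turn left 115°, forward 11.2 m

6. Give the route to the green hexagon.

turn left 80°, forward 3.9 m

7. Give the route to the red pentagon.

turn left 59°, forward 9.6 m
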